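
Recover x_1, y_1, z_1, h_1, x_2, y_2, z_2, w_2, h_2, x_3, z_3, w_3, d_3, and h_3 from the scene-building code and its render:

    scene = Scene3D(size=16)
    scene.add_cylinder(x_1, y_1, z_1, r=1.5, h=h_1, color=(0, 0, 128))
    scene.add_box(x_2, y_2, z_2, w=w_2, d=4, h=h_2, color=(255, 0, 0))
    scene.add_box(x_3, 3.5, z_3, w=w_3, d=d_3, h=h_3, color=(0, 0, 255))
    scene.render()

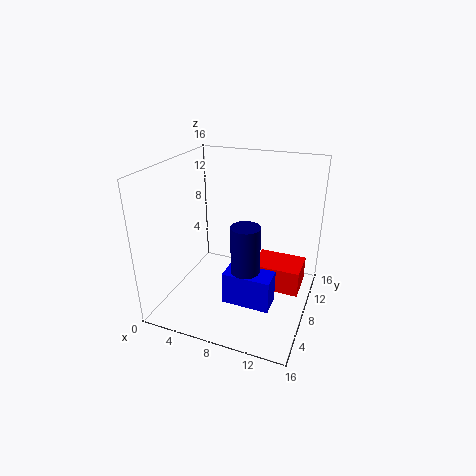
x_1 = 10, y_1 = 5, z_1 = 5.5, h_1 = 5.5, x_2 = 9.5, y_2 = 8.5, z_2 = 1.5, w_2 = 5.5, h_2 = 3, x_3 = 8, z_3 = 2.5, w_3 = 5, d_3 = 2.5, h_3 = 3.5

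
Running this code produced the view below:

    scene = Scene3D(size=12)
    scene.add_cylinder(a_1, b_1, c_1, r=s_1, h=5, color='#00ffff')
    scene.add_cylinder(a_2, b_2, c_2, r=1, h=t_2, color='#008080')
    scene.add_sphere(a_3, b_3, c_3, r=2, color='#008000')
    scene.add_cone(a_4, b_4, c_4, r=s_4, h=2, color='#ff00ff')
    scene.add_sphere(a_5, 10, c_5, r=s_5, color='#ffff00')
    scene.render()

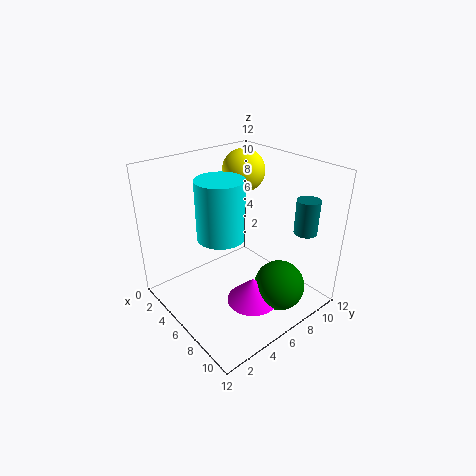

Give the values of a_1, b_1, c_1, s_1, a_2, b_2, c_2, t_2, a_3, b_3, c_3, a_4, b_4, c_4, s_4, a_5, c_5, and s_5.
a_1 = 5; b_1 = 5; c_1 = 6; s_1 = 2; a_2 = 9; b_2 = 11; c_2 = 6; t_2 = 3; a_3 = 10; b_3 = 7; c_3 = 3; a_4 = 9; b_4 = 5; c_4 = 2; s_4 = 2; a_5 = 2; c_5 = 10; s_5 = 2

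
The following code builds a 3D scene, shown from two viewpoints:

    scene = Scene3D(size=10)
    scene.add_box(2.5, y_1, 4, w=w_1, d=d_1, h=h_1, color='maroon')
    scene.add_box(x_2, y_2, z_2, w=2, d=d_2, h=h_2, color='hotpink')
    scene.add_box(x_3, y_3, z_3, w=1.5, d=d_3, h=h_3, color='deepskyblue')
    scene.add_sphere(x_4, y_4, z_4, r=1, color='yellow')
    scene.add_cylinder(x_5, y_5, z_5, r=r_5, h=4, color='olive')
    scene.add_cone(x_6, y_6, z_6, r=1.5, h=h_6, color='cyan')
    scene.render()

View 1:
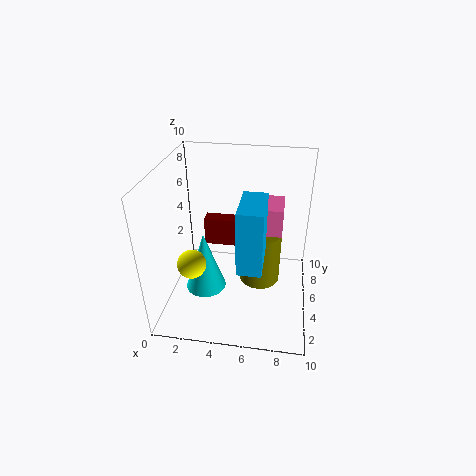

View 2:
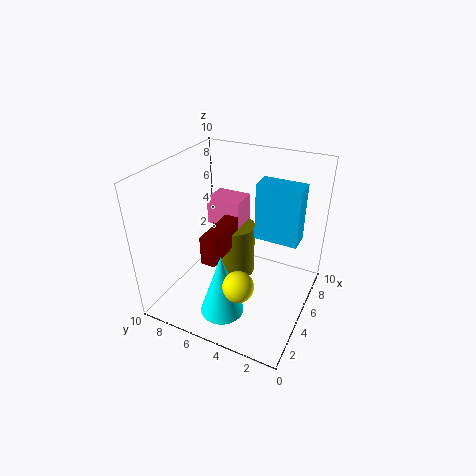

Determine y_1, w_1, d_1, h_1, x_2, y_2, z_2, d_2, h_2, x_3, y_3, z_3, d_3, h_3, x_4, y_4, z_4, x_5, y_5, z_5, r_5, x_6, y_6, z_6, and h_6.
y_1 = 5.5; w_1 = 3.5; d_1 = 1; h_1 = 2; x_2 = 6; y_2 = 5.5; z_2 = 5; d_2 = 2.5; h_2 = 2; x_3 = 5.5; y_3 = 1; z_3 = 5; d_3 = 3; h_3 = 4; x_4 = 2; y_4 = 3.5; z_4 = 3.5; x_5 = 6.5; y_5 = 6; z_5 = 1; r_5 = 1.5; x_6 = 2.5; y_6 = 5; z_6 = 0.5; h_6 = 4.5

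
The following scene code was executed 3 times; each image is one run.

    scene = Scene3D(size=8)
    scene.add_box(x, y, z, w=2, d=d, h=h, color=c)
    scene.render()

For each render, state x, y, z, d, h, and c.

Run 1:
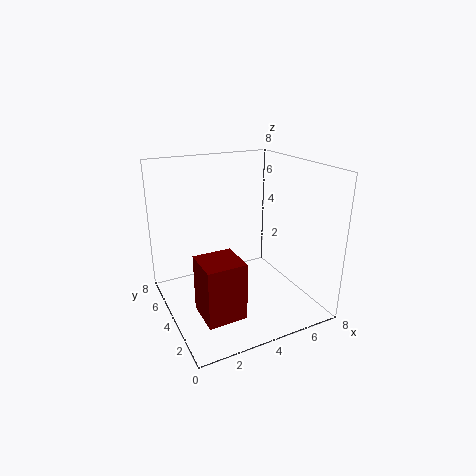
x = 1
y = 1
z = 1
d = 2
h = 3
c = 'maroon'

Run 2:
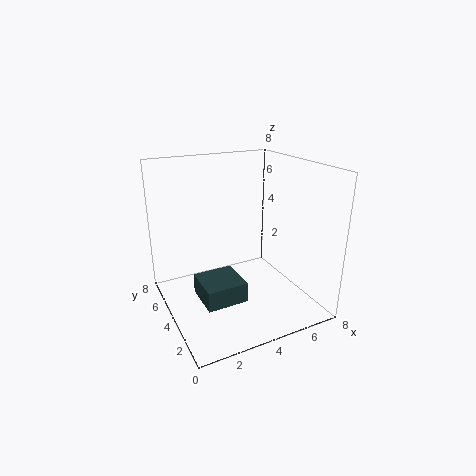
x = 1
y = 1
z = 2
d = 2
h = 1
c = 'darkslategray'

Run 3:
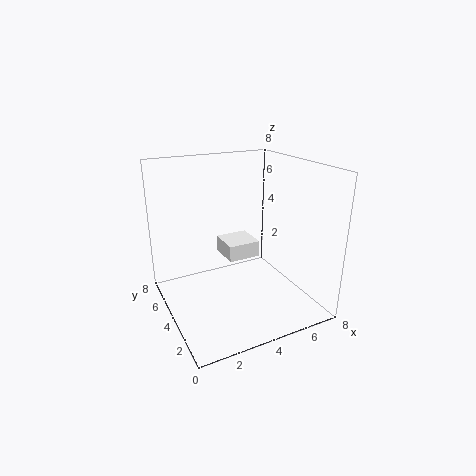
x = 4
y = 5
z = 2
d = 2
h = 1
c = 'white'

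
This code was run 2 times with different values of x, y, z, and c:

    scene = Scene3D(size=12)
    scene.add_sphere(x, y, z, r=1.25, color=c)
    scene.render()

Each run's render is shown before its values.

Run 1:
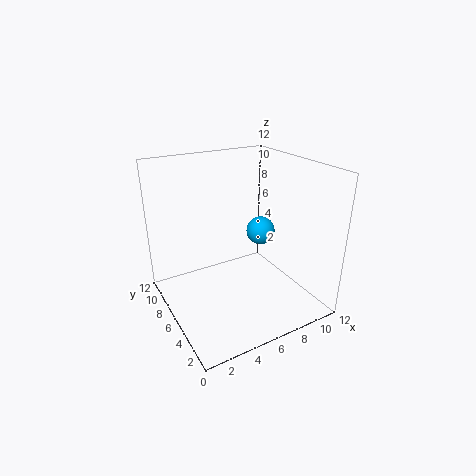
x = 8.75, y = 6.75, z = 5.75, c = 'deepskyblue'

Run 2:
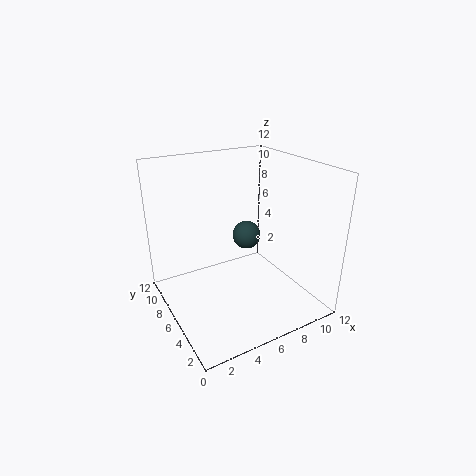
x = 7.75, y = 7.5, z = 5.25, c = 'darkslategray'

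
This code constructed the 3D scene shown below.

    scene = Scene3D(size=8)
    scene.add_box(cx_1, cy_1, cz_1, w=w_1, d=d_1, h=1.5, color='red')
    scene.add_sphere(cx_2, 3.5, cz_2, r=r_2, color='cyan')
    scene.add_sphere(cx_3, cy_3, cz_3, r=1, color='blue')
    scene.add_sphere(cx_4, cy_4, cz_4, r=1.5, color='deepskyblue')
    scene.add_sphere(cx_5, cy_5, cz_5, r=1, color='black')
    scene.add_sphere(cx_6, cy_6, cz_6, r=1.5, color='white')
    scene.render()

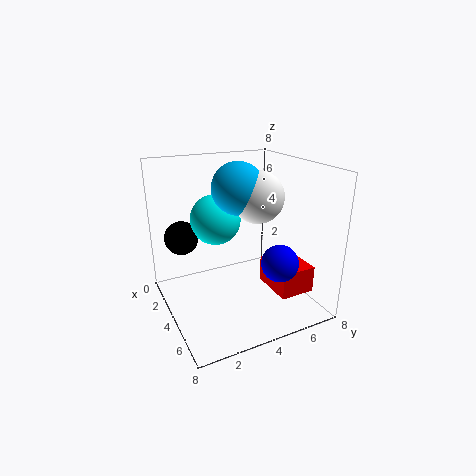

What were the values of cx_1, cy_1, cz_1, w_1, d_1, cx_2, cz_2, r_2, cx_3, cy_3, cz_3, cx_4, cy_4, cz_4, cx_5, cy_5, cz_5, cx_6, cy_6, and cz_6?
cx_1 = 4
cy_1 = 5.5
cz_1 = 1
w_1 = 2.5
d_1 = 2
cx_2 = 2
cz_2 = 4.5
r_2 = 1.5
cx_3 = 6
cy_3 = 5.5
cz_3 = 3
cx_4 = 3
cy_4 = 4.5
cz_4 = 6.5
cx_5 = 1.5
cy_5 = 1.5
cz_5 = 3.5
cx_6 = 3.5
cy_6 = 5.5
cz_6 = 6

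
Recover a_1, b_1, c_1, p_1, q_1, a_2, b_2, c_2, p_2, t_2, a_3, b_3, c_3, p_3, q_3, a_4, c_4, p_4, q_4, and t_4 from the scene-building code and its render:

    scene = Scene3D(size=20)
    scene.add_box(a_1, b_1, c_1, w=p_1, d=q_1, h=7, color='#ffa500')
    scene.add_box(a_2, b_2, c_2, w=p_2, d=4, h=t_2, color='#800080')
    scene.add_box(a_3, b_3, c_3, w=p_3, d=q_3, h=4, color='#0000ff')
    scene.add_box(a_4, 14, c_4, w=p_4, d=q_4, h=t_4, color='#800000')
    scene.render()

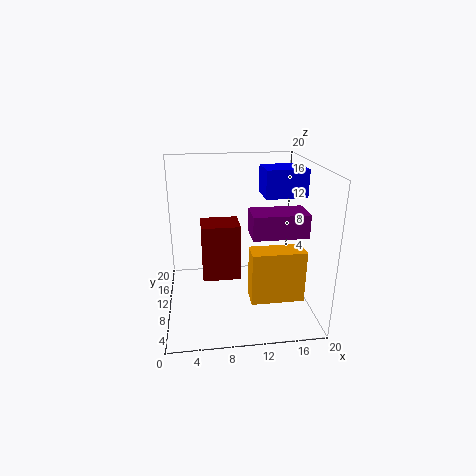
a_1 = 11; b_1 = 4; c_1 = 3; p_1 = 7; q_1 = 3; a_2 = 11; b_2 = 4; c_2 = 12; p_2 = 7; t_2 = 3; a_3 = 14; b_3 = 11; c_3 = 15; p_3 = 6; q_3 = 5; a_4 = 5; c_4 = 1; p_4 = 6; q_4 = 5; t_4 = 9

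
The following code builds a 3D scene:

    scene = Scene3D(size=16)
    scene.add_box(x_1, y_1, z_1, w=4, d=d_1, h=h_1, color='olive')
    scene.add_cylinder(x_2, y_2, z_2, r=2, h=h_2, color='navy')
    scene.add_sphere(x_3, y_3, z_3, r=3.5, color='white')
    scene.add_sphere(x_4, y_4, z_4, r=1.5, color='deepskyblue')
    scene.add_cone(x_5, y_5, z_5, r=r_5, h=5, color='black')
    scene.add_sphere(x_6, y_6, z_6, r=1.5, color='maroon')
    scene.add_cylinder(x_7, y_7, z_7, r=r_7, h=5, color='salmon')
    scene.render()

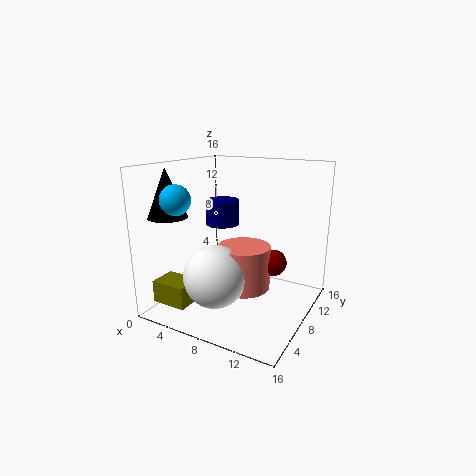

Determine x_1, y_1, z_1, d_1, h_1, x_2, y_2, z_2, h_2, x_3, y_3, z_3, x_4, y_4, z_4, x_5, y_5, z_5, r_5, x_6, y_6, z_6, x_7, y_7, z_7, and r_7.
x_1 = 0.5
y_1 = 2
z_1 = 1
d_1 = 3
h_1 = 2.5
x_2 = 4.5
y_2 = 10.5
z_2 = 8.5
h_2 = 3
x_3 = 6.5
y_3 = 5.5
z_3 = 4
x_4 = 4.5
y_4 = 2
z_4 = 13
x_5 = 3
y_5 = 2.5
z_5 = 11
r_5 = 2
x_6 = 11.5
y_6 = 10
z_6 = 5
x_7 = 8.5
y_7 = 8.5
z_7 = 2
r_7 = 3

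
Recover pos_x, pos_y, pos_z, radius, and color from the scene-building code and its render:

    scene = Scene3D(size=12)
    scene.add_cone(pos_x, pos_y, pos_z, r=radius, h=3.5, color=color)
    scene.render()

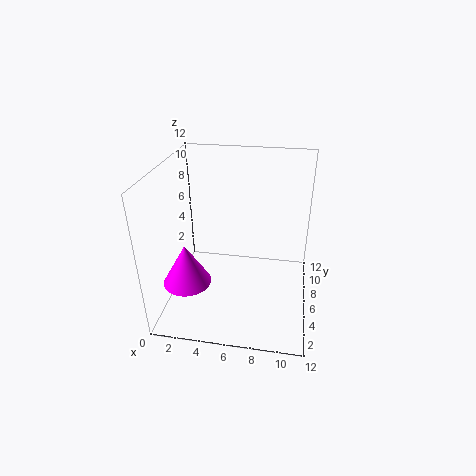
pos_x = 2; pos_y = 4; pos_z = 2.5; radius = 2; color = 'magenta'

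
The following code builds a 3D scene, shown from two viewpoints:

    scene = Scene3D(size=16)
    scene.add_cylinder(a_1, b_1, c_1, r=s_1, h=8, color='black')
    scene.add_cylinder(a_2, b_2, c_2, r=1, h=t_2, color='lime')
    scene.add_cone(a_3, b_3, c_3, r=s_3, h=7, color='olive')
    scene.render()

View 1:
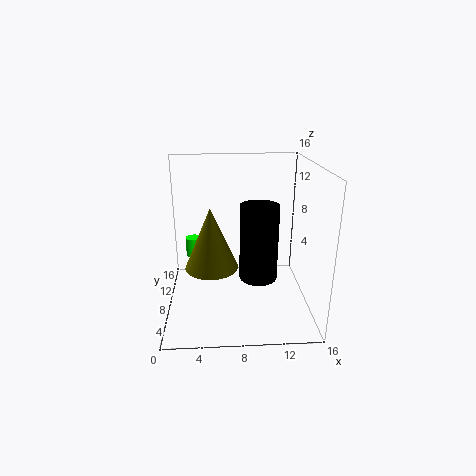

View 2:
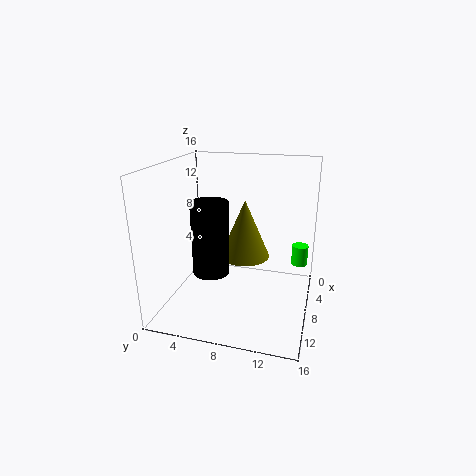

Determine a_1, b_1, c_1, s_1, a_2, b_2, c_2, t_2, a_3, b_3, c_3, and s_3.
a_1 = 10, b_1 = 5.5, c_1 = 4.5, s_1 = 2, a_2 = 2.5, b_2 = 14.5, c_2 = 3, t_2 = 2.5, a_3 = 5, b_3 = 8, c_3 = 4.5, s_3 = 3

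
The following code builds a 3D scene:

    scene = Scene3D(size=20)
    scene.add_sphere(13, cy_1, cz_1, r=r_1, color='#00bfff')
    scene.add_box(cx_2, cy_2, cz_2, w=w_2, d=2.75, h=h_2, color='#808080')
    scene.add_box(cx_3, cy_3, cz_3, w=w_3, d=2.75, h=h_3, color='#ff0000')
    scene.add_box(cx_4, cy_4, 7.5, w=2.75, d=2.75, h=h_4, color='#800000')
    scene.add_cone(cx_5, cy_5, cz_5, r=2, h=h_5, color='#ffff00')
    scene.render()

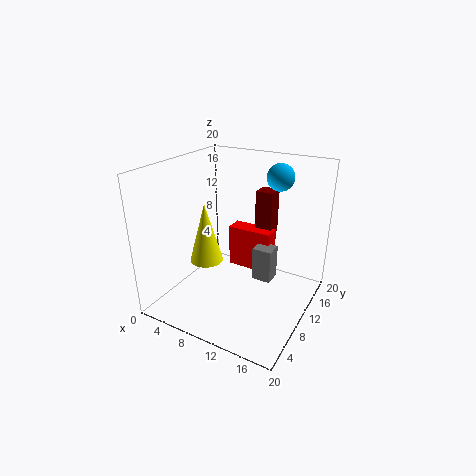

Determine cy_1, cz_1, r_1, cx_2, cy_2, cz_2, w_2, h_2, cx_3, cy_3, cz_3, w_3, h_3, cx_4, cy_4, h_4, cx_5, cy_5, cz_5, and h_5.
cy_1 = 17
cz_1 = 17.25
r_1 = 2
cx_2 = 10.5
cy_2 = 13.5
cz_2 = 1.5
w_2 = 3
h_2 = 5.25
cx_3 = 5.25
cy_3 = 15.5
cz_3 = 1.75
w_3 = 7
h_3 = 6.75
cx_4 = 9
cy_4 = 17.25
h_4 = 7
cx_5 = 9.25
cy_5 = 3.5
cz_5 = 9.75
h_5 = 7.25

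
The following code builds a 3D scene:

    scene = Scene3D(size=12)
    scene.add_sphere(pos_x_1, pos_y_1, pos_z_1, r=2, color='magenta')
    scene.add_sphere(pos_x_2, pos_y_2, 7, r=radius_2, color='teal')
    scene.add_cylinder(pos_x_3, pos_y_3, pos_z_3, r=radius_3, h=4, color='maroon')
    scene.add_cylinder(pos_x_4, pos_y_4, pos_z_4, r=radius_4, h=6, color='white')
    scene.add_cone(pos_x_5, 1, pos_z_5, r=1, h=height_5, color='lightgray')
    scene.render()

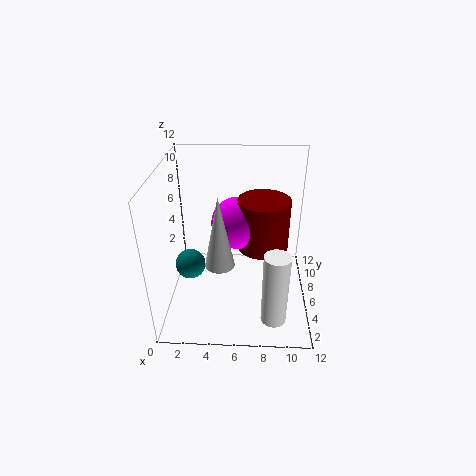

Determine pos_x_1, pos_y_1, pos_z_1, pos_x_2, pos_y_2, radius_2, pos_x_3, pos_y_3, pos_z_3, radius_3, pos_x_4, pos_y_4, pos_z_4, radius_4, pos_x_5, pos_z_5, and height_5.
pos_x_1 = 6
pos_y_1 = 5
pos_z_1 = 8
pos_x_2 = 3
pos_y_2 = 1
radius_2 = 1
pos_x_3 = 8
pos_y_3 = 5
pos_z_3 = 6
radius_3 = 2
pos_x_4 = 9
pos_y_4 = 2
pos_z_4 = 1
radius_4 = 1
pos_x_5 = 5
pos_z_5 = 7
height_5 = 5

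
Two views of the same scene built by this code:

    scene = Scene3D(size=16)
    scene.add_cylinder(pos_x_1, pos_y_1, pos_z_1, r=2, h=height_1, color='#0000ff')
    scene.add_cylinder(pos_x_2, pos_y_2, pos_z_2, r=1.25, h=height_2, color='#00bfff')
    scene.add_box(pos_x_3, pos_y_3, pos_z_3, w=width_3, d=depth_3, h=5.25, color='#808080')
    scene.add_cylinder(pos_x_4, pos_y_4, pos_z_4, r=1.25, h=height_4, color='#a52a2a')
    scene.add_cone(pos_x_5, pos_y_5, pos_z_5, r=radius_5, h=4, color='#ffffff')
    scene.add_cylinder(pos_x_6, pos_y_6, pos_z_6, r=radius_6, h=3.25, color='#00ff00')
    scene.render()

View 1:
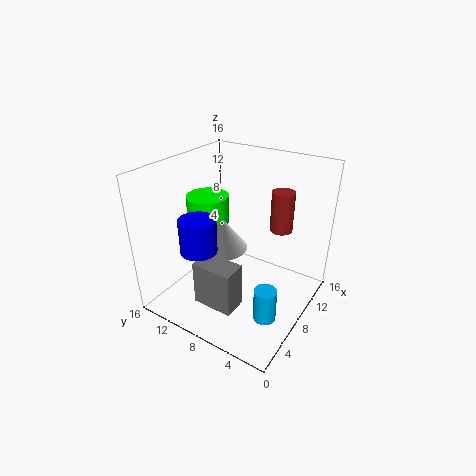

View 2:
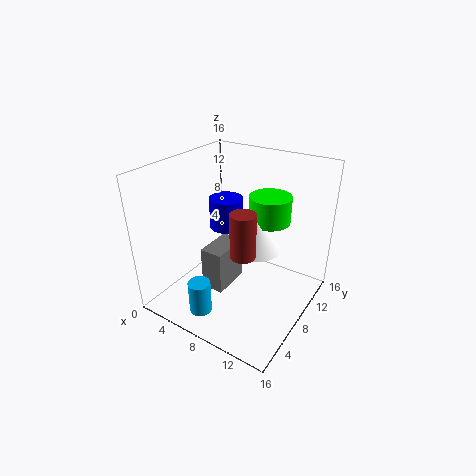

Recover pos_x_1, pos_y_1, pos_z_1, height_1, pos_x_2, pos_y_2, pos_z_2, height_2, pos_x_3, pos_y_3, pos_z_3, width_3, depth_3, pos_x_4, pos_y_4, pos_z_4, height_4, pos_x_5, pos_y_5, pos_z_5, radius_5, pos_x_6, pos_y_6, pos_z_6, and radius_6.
pos_x_1 = 4.5; pos_y_1 = 10.75; pos_z_1 = 7.25; height_1 = 3.75; pos_x_2 = 6; pos_y_2 = 3.25; pos_z_2 = 0.25; height_2 = 3.75; pos_x_3 = 3.75; pos_y_3 = 6.5; pos_z_3 = 0.5; width_3 = 2.75; depth_3 = 4.75; pos_x_4 = 11; pos_y_4 = 4.25; pos_z_4 = 8.75; height_4 = 4.5; pos_x_5 = 8.75; pos_y_5 = 10.75; pos_z_5 = 5.5; radius_5 = 3; pos_x_6 = 9.25; pos_y_6 = 13; pos_z_6 = 8.25; radius_6 = 2.5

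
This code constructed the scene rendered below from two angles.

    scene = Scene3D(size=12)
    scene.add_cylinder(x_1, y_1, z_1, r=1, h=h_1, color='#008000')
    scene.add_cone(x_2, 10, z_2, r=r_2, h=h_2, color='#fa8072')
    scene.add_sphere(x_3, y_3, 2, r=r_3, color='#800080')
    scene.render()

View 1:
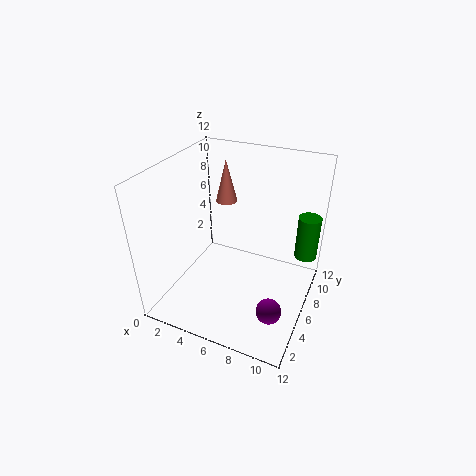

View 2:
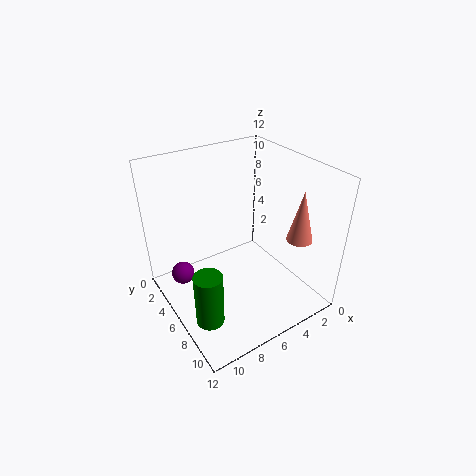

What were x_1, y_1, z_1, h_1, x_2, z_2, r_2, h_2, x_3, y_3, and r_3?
x_1 = 11
y_1 = 10
z_1 = 3
h_1 = 4
x_2 = 3
z_2 = 7
r_2 = 1
h_2 = 4
x_3 = 10
y_3 = 3
r_3 = 1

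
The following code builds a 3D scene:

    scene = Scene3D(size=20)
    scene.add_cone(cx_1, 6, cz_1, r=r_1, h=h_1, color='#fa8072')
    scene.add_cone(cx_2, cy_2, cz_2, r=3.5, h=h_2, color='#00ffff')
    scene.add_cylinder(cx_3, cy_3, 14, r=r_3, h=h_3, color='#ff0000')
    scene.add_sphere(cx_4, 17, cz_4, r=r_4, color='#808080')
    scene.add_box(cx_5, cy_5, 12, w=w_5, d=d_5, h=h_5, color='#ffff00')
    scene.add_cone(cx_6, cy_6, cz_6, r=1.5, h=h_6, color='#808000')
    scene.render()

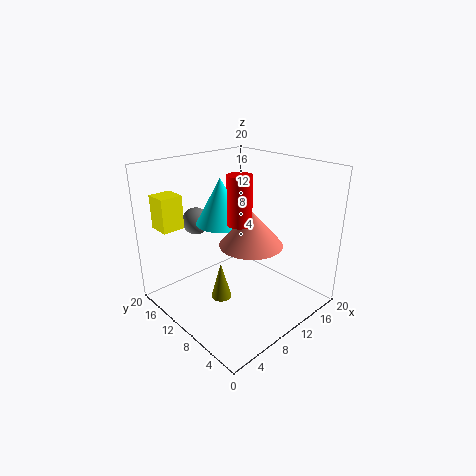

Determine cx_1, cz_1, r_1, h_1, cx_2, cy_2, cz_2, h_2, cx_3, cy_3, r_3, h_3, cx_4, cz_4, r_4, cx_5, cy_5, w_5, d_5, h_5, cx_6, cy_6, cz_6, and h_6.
cx_1 = 8.5; cz_1 = 11; r_1 = 4; h_1 = 4.5; cx_2 = 9.5; cy_2 = 13; cz_2 = 11.5; h_2 = 6.5; cx_3 = 7; cy_3 = 6.5; r_3 = 1.5; h_3 = 6; cx_4 = 8; cz_4 = 11; r_4 = 2; cx_5 = 1; cy_5 = 14; w_5 = 3; d_5 = 3; h_5 = 4.5; cx_6 = 8; cy_6 = 11.5; cz_6 = 0.5; h_6 = 5.5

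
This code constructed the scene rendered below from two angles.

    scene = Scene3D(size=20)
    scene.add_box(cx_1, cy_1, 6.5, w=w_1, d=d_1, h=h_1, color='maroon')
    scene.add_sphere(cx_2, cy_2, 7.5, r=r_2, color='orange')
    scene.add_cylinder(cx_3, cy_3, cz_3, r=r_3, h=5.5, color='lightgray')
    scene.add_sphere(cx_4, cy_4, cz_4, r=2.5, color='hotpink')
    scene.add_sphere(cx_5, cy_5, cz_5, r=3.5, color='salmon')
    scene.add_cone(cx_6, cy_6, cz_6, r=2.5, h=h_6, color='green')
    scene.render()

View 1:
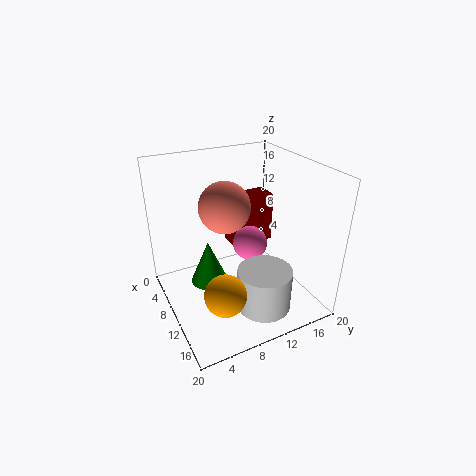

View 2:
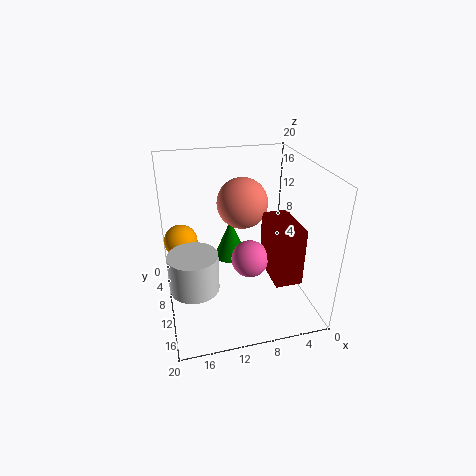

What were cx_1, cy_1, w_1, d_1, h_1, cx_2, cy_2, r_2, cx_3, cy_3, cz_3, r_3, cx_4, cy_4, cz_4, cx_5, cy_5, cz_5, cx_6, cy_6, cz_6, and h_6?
cx_1 = 3.5
cy_1 = 11
w_1 = 3.5
d_1 = 6.5
h_1 = 7.5
cx_2 = 17.5
cy_2 = 4.5
r_2 = 2.5
cx_3 = 16.5
cy_3 = 10.5
cz_3 = 3
r_3 = 3.5
cx_4 = 9
cy_4 = 12.5
cz_4 = 8
cx_5 = 9
cy_5 = 8.5
cz_5 = 14.5
cx_6 = 10
cy_6 = 5.5
cz_6 = 4.5
h_6 = 6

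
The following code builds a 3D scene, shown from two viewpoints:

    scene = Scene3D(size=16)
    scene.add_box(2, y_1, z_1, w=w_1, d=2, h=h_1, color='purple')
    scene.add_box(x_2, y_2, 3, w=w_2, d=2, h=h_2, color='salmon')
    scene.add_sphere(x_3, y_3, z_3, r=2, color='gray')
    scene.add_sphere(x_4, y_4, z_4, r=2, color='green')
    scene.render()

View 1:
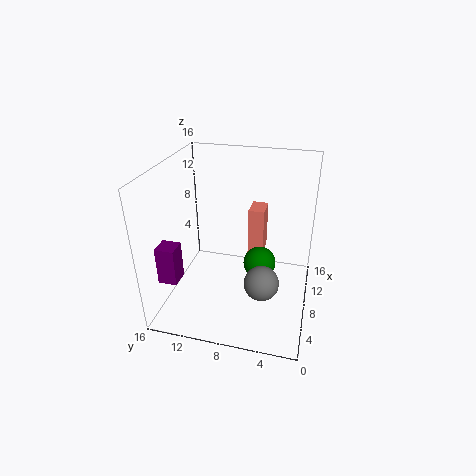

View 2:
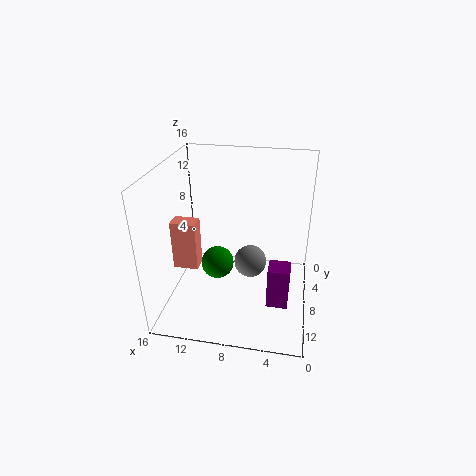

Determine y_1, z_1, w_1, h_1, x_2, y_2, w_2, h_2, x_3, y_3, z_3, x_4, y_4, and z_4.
y_1 = 13, z_1 = 5, w_1 = 2, h_1 = 4, x_2 = 13, y_2 = 6, w_2 = 3, h_2 = 6, x_3 = 7, y_3 = 5, z_3 = 3, x_4 = 11, y_4 = 6, z_4 = 3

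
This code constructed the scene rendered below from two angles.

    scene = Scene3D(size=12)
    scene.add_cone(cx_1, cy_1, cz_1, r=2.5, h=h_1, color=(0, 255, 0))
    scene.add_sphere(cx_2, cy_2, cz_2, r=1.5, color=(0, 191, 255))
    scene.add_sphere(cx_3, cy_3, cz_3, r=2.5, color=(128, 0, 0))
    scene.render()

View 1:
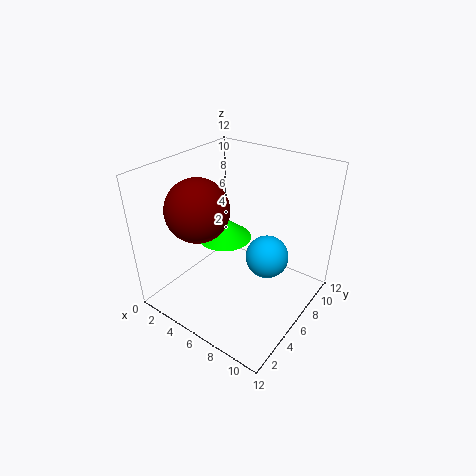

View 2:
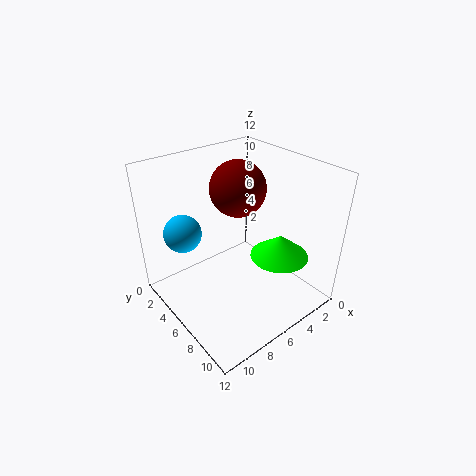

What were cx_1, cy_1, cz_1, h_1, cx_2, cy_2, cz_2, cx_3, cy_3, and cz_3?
cx_1 = 3; cy_1 = 8; cz_1 = 4; h_1 = 2; cx_2 = 10; cy_2 = 4; cz_2 = 7; cx_3 = 4; cy_3 = 3.5; cz_3 = 9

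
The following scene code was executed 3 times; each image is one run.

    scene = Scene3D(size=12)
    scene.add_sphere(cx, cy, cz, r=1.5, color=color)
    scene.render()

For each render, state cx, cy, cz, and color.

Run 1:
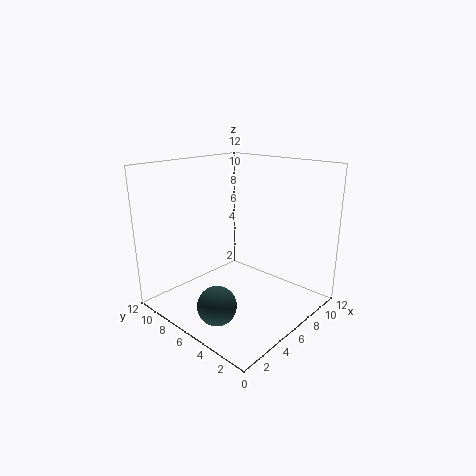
cx = 2, cy = 4.5, cz = 2, color = 'darkslategray'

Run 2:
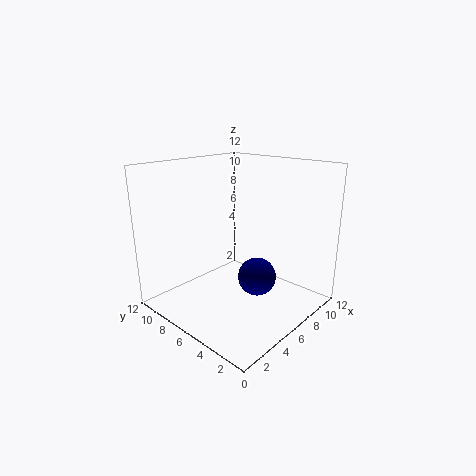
cx = 5.5, cy = 3.5, cz = 3.5, color = 'navy'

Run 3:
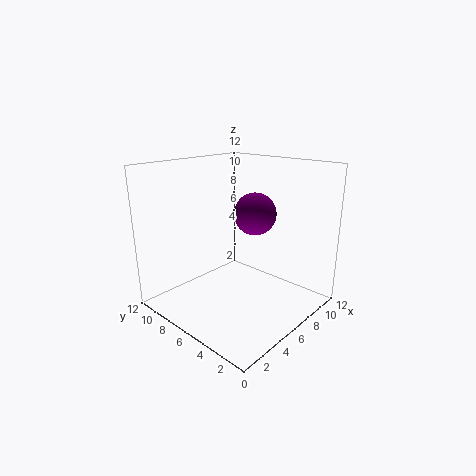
cx = 4.5, cy = 3, cz = 9, color = 'purple'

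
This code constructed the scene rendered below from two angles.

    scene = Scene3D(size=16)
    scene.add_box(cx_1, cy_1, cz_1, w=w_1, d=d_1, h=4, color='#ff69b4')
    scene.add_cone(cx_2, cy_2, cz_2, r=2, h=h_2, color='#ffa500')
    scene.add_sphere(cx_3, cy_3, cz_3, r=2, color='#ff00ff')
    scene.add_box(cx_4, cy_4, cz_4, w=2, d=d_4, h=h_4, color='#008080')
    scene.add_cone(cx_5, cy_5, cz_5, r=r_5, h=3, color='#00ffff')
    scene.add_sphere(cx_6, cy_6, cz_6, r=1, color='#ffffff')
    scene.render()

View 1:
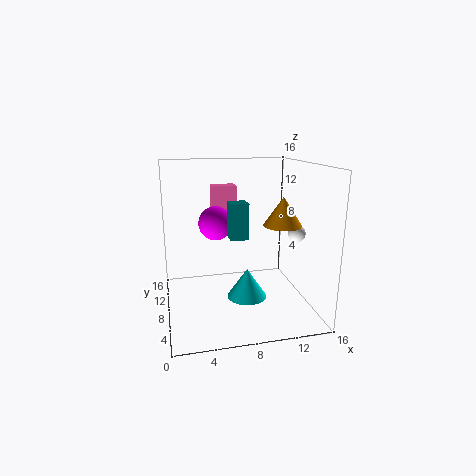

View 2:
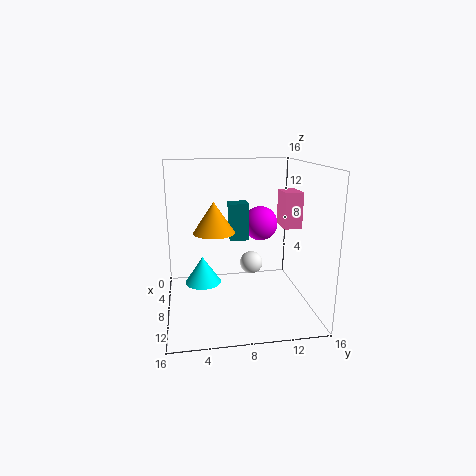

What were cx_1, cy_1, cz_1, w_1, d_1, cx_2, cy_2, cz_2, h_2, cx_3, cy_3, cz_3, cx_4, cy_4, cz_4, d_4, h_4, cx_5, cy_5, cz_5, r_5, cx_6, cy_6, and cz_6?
cx_1 = 6
cy_1 = 13
cz_1 = 9
w_1 = 3
d_1 = 2
cx_2 = 12
cy_2 = 5
cz_2 = 10
h_2 = 3
cx_3 = 6
cy_3 = 11
cz_3 = 9
cx_4 = 7
cy_4 = 7
cz_4 = 8
d_4 = 2
h_4 = 4
cx_5 = 8
cy_5 = 4
cz_5 = 3
r_5 = 2
cx_6 = 15
cy_6 = 8
cz_6 = 8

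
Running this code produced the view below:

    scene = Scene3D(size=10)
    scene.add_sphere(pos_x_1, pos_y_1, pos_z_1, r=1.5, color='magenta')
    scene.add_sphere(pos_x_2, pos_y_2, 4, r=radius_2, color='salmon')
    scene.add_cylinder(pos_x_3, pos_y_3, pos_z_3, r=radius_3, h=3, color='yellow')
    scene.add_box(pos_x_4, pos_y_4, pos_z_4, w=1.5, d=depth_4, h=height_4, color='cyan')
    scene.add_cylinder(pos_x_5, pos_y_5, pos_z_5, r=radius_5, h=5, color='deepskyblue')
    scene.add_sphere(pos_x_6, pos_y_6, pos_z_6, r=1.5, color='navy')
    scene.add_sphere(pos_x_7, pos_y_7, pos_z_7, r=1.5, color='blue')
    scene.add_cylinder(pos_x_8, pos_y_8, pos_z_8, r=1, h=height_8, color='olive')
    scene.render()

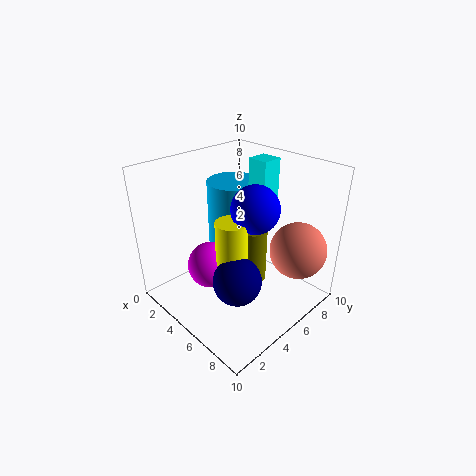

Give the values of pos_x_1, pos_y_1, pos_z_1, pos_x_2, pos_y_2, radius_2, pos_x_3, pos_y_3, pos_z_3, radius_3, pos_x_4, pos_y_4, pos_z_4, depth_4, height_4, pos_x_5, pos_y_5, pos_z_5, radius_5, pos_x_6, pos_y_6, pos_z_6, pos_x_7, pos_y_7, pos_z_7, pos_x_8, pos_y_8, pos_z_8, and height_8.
pos_x_1 = 5; pos_y_1 = 2.5; pos_z_1 = 4; pos_x_2 = 8; pos_y_2 = 8; radius_2 = 2; pos_x_3 = 6.5; pos_y_3 = 3; pos_z_3 = 4.5; radius_3 = 1; pos_x_4 = 4; pos_y_4 = 7; pos_z_4 = 7; depth_4 = 1.5; height_4 = 3; pos_x_5 = 2.5; pos_y_5 = 7; pos_z_5 = 3; radius_5 = 2; pos_x_6 = 7.5; pos_y_6 = 2.5; pos_z_6 = 4; pos_x_7 = 7; pos_y_7 = 4.5; pos_z_7 = 8; pos_x_8 = 5.5; pos_y_8 = 6; pos_z_8 = 1.5; height_8 = 4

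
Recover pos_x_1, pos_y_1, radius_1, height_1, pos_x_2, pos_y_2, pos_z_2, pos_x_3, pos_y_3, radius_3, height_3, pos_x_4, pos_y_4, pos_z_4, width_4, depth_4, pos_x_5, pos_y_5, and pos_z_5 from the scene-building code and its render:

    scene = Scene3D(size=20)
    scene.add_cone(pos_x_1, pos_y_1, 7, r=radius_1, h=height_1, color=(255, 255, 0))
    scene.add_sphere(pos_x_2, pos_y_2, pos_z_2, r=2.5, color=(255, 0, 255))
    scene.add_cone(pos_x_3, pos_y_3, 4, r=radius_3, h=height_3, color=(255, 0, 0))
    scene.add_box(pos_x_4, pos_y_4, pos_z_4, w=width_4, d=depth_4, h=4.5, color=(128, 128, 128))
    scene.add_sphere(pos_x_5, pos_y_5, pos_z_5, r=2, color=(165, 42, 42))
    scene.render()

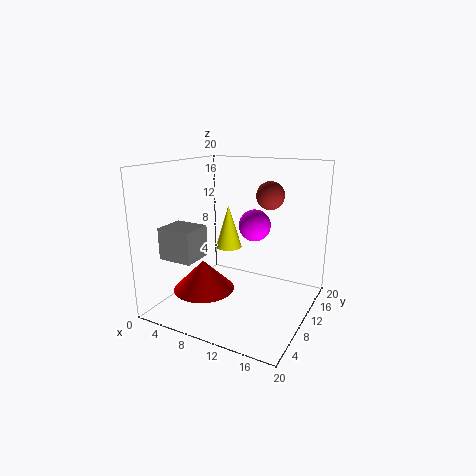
pos_x_1 = 6.5, pos_y_1 = 13.5, radius_1 = 2, height_1 = 6.5, pos_x_2 = 9.5, pos_y_2 = 16.5, pos_z_2 = 10, pos_x_3 = 7.5, pos_y_3 = 5, radius_3 = 4, height_3 = 4, pos_x_4 = 0.5, pos_y_4 = 4.5, pos_z_4 = 7, width_4 = 5, depth_4 = 4.5, pos_x_5 = 13, pos_y_5 = 14, pos_z_5 = 15.5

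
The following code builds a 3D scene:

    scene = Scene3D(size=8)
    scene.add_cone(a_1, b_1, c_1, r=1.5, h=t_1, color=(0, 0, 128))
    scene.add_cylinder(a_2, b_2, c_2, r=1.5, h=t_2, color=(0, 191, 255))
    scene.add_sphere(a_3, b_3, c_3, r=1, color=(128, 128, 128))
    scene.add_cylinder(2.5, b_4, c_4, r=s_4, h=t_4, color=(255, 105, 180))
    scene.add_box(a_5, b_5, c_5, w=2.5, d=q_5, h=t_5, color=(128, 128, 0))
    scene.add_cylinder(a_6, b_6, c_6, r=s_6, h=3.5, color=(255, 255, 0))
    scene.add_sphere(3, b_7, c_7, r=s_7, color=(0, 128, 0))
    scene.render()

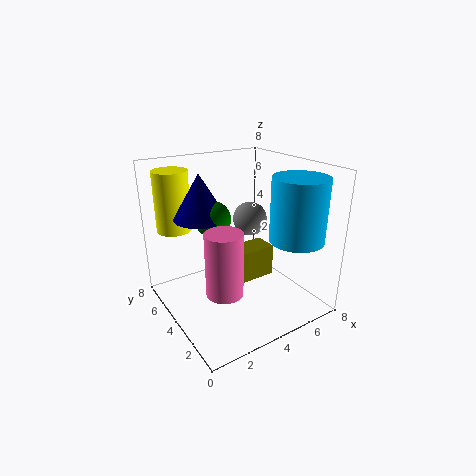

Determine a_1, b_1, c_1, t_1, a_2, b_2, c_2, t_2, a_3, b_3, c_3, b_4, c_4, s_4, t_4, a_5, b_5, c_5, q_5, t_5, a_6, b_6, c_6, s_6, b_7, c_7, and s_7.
a_1 = 2.5; b_1 = 5.5; c_1 = 5; t_1 = 2.5; a_2 = 6.5; b_2 = 2; c_2 = 4; t_2 = 3.5; a_3 = 5.5; b_3 = 5; c_3 = 4.5; b_4 = 3; c_4 = 1.5; s_4 = 1; t_4 = 3.5; a_5 = 4.5; b_5 = 4.5; c_5 = 0.5; q_5 = 1.5; t_5 = 2; a_6 = 1.5; b_6 = 7; c_6 = 4; s_6 = 1; b_7 = 5; c_7 = 5; s_7 = 1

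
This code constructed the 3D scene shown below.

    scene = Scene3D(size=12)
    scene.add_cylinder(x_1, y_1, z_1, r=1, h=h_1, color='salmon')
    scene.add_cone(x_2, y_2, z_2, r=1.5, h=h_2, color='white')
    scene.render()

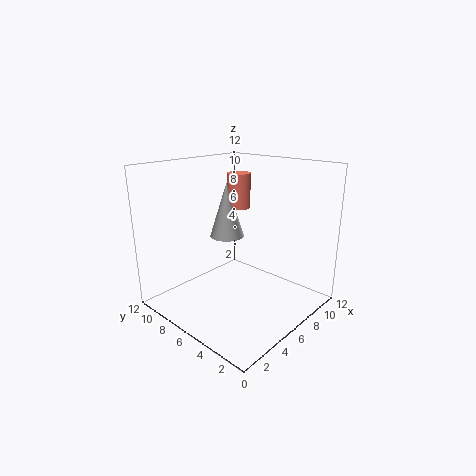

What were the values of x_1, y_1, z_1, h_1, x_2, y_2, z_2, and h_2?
x_1 = 7.75, y_1 = 7.5, z_1 = 8, h_1 = 3, x_2 = 6.75, y_2 = 8, z_2 = 5.5, h_2 = 4.75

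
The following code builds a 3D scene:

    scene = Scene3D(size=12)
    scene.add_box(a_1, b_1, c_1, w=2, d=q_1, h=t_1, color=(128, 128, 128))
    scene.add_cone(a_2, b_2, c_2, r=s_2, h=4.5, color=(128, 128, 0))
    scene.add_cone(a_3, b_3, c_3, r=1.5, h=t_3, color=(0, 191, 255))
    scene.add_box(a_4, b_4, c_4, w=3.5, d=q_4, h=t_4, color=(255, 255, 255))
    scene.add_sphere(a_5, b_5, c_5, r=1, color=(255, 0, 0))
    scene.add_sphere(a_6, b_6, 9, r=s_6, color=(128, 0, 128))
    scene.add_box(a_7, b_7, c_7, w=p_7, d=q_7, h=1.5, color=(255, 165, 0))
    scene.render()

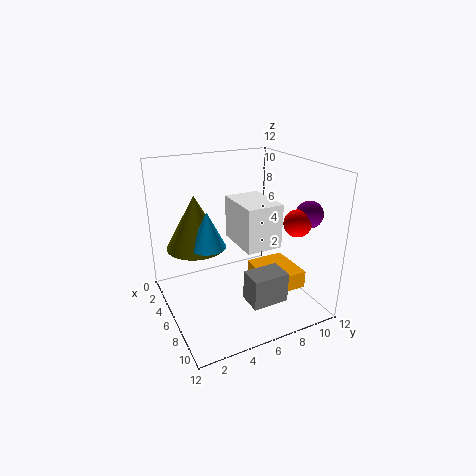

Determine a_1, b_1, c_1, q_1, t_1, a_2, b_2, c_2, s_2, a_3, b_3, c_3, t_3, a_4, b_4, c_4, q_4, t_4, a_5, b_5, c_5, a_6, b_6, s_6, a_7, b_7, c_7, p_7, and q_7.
a_1 = 8; b_1 = 5.5; c_1 = 1.5; q_1 = 3; t_1 = 2.5; a_2 = 4; b_2 = 3; c_2 = 5; s_2 = 2.5; a_3 = 5.5; b_3 = 3.5; c_3 = 5.5; t_3 = 3; a_4 = 8; b_4 = 4; c_4 = 7.5; q_4 = 2.5; t_4 = 3; a_5 = 10.5; b_5 = 8.5; c_5 = 8.5; a_6 = 10.5; b_6 = 9.5; s_6 = 1; a_7 = 5; b_7 = 7.5; c_7 = 1.5; p_7 = 4; q_7 = 3.5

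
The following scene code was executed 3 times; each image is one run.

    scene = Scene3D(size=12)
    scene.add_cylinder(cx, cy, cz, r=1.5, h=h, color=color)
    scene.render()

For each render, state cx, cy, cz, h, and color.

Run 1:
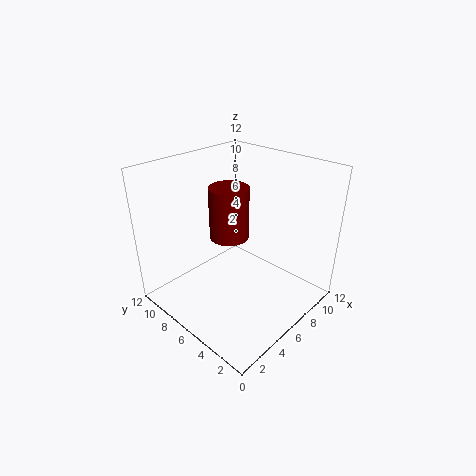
cx = 4.5; cy = 5.5; cz = 7; h = 4; color = 'maroon'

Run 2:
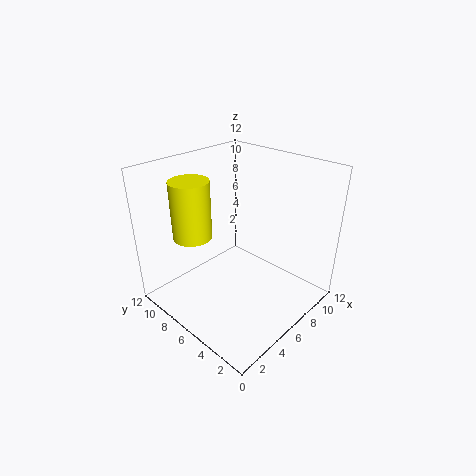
cx = 2.5; cy = 7.5; cz = 7; h = 4.5; color = 'yellow'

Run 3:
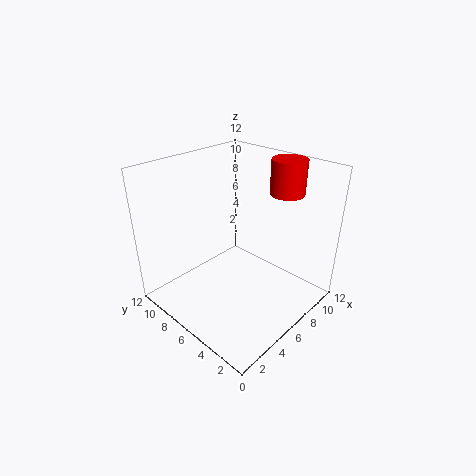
cx = 10.5; cy = 4.5; cz = 9; h = 3; color = 'red'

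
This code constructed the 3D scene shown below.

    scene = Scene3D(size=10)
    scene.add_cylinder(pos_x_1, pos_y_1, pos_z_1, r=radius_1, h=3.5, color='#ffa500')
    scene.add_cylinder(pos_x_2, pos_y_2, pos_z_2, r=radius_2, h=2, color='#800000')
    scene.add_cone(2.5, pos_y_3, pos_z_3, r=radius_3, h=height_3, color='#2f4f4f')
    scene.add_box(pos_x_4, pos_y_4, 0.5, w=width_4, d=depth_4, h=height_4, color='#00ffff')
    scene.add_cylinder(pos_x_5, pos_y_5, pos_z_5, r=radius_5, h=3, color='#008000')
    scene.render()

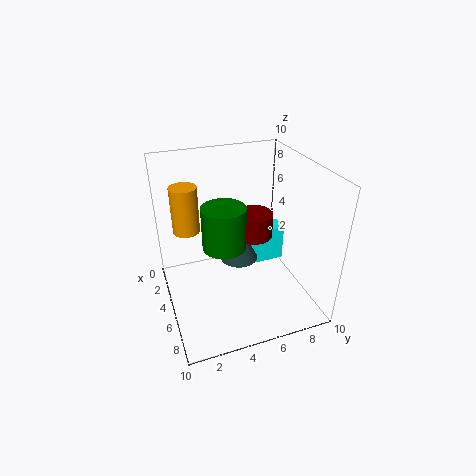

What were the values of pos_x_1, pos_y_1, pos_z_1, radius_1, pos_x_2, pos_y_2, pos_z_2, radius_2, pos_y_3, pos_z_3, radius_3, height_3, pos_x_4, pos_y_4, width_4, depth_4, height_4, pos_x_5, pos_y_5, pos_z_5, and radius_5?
pos_x_1 = 2; pos_y_1 = 2; pos_z_1 = 4.5; radius_1 = 1; pos_x_2 = 2; pos_y_2 = 7.5; pos_z_2 = 3; radius_2 = 1.5; pos_y_3 = 6; pos_z_3 = 1.5; radius_3 = 1.5; height_3 = 3; pos_x_4 = 1; pos_y_4 = 7; width_4 = 1.5; depth_4 = 3; height_4 = 3; pos_x_5 = 5; pos_y_5 = 4; pos_z_5 = 4.5; radius_5 = 1.5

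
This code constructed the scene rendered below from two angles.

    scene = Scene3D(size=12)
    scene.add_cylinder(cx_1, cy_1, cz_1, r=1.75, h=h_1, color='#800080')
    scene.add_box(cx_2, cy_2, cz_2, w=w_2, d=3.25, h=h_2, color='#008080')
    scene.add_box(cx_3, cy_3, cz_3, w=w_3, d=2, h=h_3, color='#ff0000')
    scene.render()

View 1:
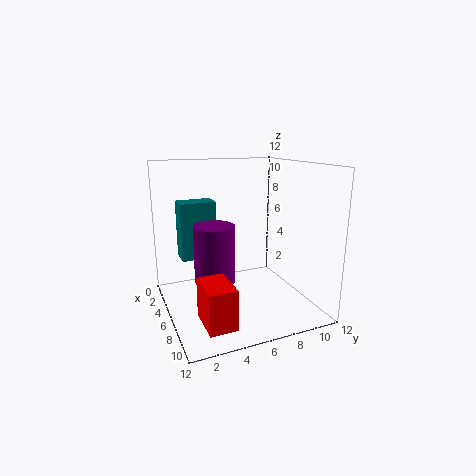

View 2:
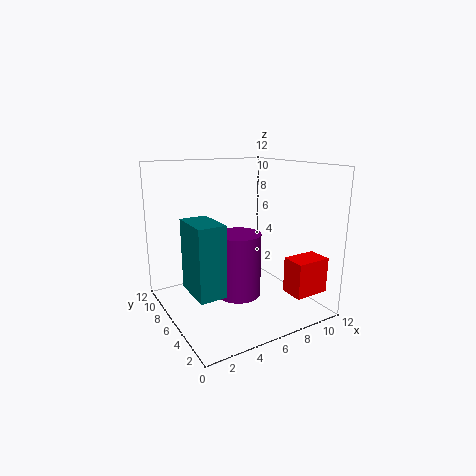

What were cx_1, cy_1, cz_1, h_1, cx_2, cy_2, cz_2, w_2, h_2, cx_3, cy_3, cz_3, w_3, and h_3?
cx_1 = 5
cy_1 = 4.25
cz_1 = 2
h_1 = 5
cx_2 = 0.75
cy_2 = 2
cz_2 = 3.25
w_2 = 2
h_2 = 5.25
cx_3 = 9
cy_3 = 1.5
cz_3 = 1.5
w_3 = 3
h_3 = 3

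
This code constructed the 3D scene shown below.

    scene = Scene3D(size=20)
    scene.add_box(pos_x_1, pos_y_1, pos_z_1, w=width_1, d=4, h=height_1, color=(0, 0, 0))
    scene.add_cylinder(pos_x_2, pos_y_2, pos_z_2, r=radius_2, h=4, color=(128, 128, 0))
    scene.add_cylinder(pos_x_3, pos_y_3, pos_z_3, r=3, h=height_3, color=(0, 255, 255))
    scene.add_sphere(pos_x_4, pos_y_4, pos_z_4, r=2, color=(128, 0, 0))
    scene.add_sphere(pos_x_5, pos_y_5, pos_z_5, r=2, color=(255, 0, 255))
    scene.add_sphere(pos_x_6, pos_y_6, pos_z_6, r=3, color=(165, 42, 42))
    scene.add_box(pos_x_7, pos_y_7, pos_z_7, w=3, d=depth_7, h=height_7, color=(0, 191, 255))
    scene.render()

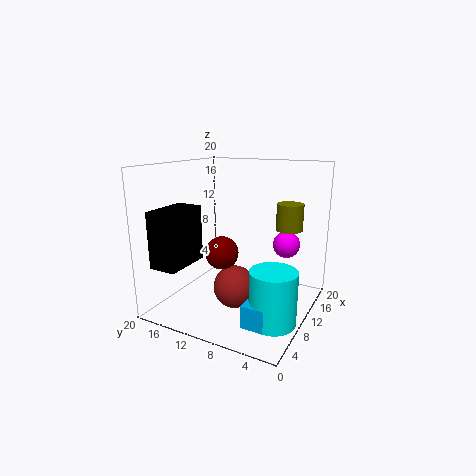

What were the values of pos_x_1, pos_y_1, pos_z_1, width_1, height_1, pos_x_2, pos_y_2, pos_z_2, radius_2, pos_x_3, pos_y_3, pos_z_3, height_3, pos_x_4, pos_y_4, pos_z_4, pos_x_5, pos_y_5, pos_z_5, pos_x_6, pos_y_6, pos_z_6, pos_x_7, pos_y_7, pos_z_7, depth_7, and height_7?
pos_x_1 = 3
pos_y_1 = 16
pos_z_1 = 6
width_1 = 7
height_1 = 8
pos_x_2 = 17
pos_y_2 = 5
pos_z_2 = 10
radius_2 = 2
pos_x_3 = 6
pos_y_3 = 3
pos_z_3 = 1
height_3 = 7
pos_x_4 = 4
pos_y_4 = 9
pos_z_4 = 10
pos_x_5 = 16
pos_y_5 = 5
pos_z_5 = 8
pos_x_6 = 9
pos_y_6 = 10
pos_z_6 = 3
pos_x_7 = 3
pos_y_7 = 3
pos_z_7 = 1
depth_7 = 3
height_7 = 3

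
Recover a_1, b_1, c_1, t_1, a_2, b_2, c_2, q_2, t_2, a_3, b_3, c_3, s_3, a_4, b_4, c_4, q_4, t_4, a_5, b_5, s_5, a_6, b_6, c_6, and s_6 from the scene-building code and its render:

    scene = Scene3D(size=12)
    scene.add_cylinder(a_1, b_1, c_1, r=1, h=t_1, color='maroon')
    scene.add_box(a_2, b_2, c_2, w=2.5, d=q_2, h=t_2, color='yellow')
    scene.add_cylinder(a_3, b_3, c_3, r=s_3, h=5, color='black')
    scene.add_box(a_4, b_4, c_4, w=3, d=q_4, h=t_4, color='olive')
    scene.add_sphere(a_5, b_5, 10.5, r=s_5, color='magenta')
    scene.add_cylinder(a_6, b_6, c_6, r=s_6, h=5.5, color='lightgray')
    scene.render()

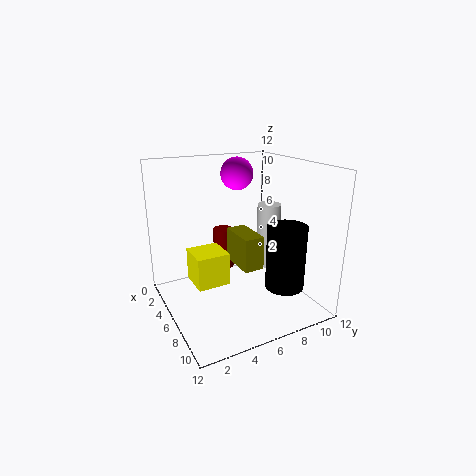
a_1 = 1, b_1 = 7, c_1 = 1, t_1 = 4, a_2 = 6, b_2 = 1.5, c_2 = 3.5, q_2 = 2.5, t_2 = 2.5, a_3 = 10, b_3 = 8, c_3 = 3, s_3 = 1.5, a_4 = 7, b_4 = 4.5, c_4 = 5, q_4 = 1.5, t_4 = 2.5, a_5 = 2, b_5 = 8, s_5 = 1.5, a_6 = 6, b_6 = 9, c_6 = 3, s_6 = 1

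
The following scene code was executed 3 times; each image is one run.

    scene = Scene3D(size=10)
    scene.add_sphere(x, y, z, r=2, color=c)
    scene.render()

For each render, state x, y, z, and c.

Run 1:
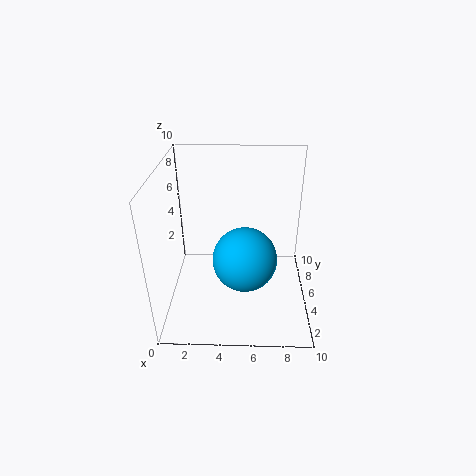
x = 5.5
y = 2.5
z = 5
c = 'deepskyblue'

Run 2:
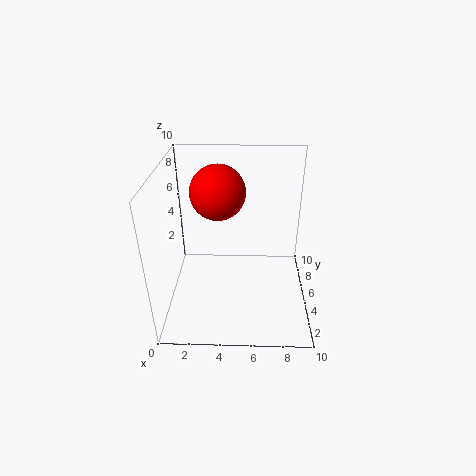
x = 3.5
y = 7
z = 7.5
c = 'red'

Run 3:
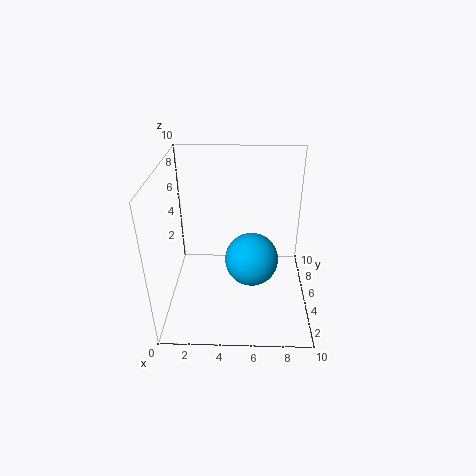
x = 6
y = 6
z = 2.5
c = 'deepskyblue'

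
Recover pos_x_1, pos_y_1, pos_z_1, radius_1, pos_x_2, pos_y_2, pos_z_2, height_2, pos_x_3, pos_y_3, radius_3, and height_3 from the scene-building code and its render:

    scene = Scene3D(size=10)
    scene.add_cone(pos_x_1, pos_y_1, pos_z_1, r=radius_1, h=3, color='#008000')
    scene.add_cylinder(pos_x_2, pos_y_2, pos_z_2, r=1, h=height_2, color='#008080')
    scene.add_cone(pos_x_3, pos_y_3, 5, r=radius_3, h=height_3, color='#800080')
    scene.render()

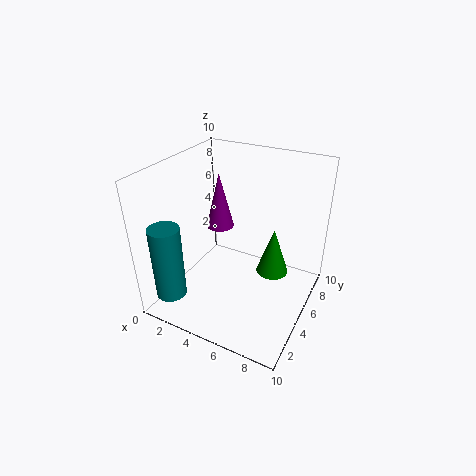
pos_x_1 = 8; pos_y_1 = 4; pos_z_1 = 4; radius_1 = 1; pos_x_2 = 2; pos_y_2 = 1; pos_z_2 = 2; height_2 = 5; pos_x_3 = 3; pos_y_3 = 6; radius_3 = 1; height_3 = 4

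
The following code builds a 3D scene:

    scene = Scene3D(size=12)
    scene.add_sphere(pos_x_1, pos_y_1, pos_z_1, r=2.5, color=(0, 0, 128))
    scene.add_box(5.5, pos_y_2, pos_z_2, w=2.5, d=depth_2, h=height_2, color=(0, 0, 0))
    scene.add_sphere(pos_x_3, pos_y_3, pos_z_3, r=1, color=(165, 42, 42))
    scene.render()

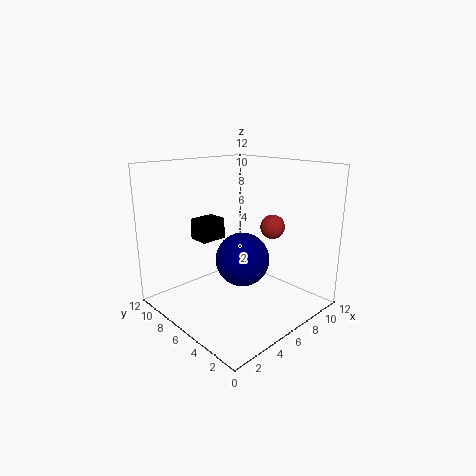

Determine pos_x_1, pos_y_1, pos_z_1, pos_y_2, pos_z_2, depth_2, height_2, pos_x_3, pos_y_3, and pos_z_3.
pos_x_1 = 8; pos_y_1 = 7.5; pos_z_1 = 3; pos_y_2 = 10; pos_z_2 = 4.5; depth_2 = 2; height_2 = 2; pos_x_3 = 8; pos_y_3 = 4; pos_z_3 = 7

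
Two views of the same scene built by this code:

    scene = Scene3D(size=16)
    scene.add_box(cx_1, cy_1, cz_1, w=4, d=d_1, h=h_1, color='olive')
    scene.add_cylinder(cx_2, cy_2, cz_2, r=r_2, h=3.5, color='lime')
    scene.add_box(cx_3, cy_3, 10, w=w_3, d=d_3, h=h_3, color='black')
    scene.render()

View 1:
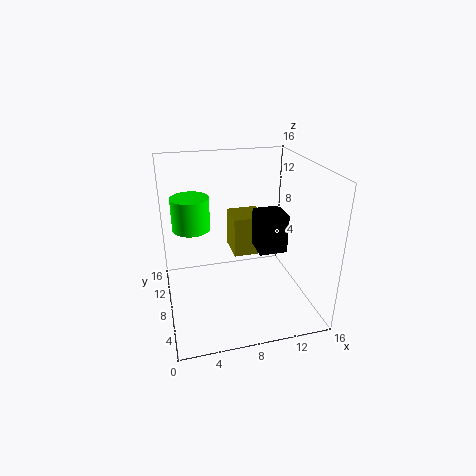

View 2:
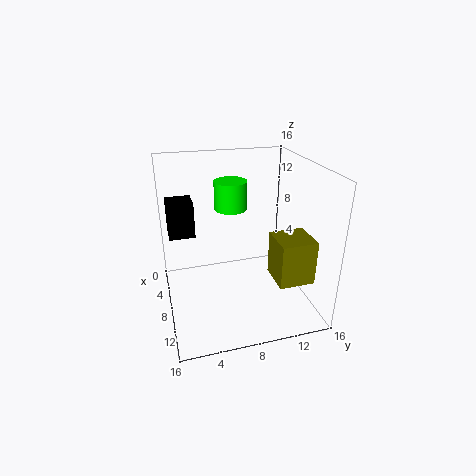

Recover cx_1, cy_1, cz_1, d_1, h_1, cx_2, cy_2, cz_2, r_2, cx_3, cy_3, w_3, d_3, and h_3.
cx_1 = 8.5
cy_1 = 11.5
cz_1 = 3.5
d_1 = 4
h_1 = 5
cx_2 = 3
cy_2 = 8.5
cz_2 = 9.5
r_2 = 2
cx_3 = 8
cy_3 = 0.5
w_3 = 2.5
d_3 = 2.5
h_3 = 3.5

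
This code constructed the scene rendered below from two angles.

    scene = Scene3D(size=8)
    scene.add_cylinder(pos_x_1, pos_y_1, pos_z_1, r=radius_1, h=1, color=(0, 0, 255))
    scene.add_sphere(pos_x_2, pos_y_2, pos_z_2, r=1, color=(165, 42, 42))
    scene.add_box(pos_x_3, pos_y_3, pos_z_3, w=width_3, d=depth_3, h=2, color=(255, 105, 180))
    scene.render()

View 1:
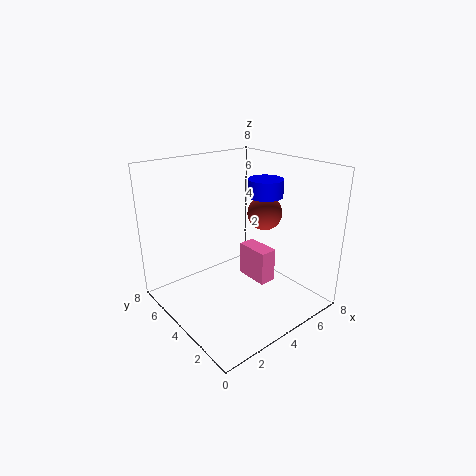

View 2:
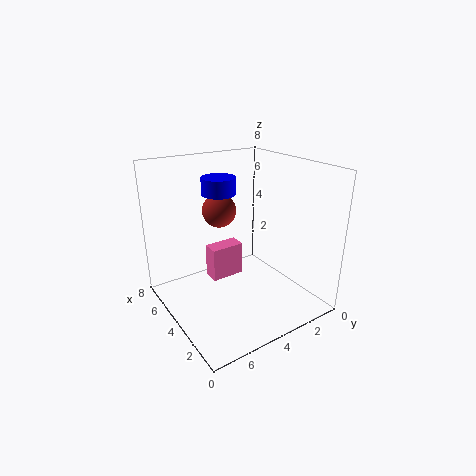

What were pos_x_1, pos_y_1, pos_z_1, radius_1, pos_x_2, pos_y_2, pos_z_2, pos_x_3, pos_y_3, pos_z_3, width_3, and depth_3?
pos_x_1 = 6, pos_y_1 = 4, pos_z_1 = 6, radius_1 = 1, pos_x_2 = 6, pos_y_2 = 4, pos_z_2 = 5, pos_x_3 = 5, pos_y_3 = 3, pos_z_3 = 1, width_3 = 1, depth_3 = 2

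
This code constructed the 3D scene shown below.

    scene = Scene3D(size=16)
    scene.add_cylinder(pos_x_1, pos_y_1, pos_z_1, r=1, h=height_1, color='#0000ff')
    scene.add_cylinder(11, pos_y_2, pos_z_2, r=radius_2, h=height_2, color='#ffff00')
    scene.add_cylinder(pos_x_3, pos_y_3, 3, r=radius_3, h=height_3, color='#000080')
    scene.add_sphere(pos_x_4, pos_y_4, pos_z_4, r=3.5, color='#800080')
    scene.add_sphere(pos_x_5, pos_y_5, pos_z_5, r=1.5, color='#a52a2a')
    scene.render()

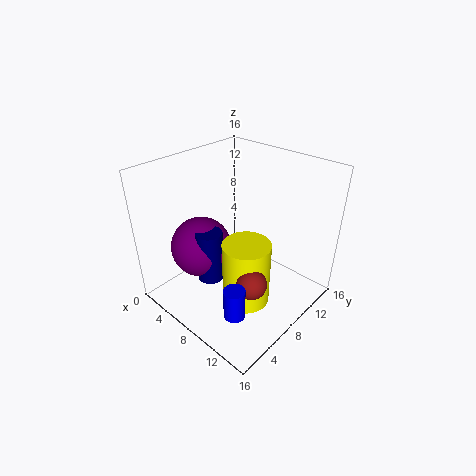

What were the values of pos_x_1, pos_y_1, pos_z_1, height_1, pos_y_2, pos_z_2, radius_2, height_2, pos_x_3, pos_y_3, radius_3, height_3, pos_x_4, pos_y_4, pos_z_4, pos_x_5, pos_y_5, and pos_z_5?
pos_x_1 = 13.5, pos_y_1 = 1.5, pos_z_1 = 5, height_1 = 3, pos_y_2 = 6, pos_z_2 = 2.5, radius_2 = 2.5, height_2 = 7, pos_x_3 = 6, pos_y_3 = 5.5, radius_3 = 1.5, height_3 = 6, pos_x_4 = 4, pos_y_4 = 6, pos_z_4 = 6, pos_x_5 = 13, pos_y_5 = 4.5, pos_z_5 = 6.5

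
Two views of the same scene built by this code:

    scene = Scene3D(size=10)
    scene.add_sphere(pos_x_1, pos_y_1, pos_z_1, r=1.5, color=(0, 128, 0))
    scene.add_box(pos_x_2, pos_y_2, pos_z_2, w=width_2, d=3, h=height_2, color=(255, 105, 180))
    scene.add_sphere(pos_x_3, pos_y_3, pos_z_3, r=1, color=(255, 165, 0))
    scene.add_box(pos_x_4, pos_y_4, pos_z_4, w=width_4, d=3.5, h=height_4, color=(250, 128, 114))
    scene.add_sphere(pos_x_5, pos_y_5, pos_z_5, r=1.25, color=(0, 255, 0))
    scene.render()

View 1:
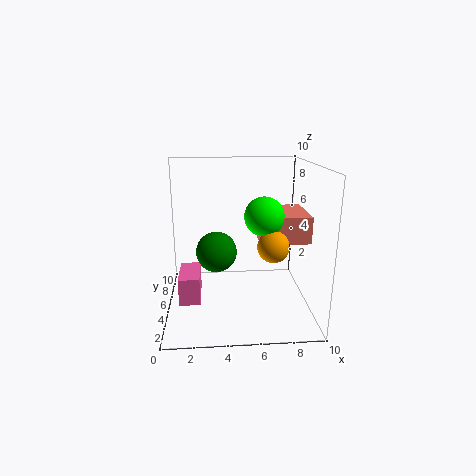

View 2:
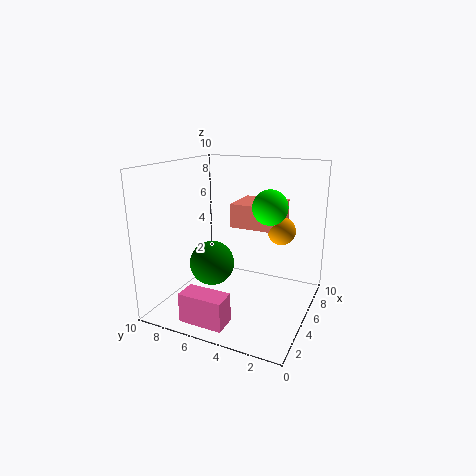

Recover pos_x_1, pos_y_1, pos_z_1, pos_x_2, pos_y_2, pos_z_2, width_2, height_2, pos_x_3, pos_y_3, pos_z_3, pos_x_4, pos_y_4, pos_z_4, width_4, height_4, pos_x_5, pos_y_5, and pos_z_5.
pos_x_1 = 3.5, pos_y_1 = 6.25, pos_z_1 = 3.5, pos_x_2 = 0.75, pos_y_2 = 4.25, pos_z_2 = 0.25, width_2 = 1.5, height_2 = 2, pos_x_3 = 7, pos_y_3 = 2.5, pos_z_3 = 5.25, pos_x_4 = 6.25, pos_y_4 = 2.75, pos_z_4 = 5.25, width_4 = 3.25, height_4 = 1.75, pos_x_5 = 6.5, pos_y_5 = 3.25, pos_z_5 = 7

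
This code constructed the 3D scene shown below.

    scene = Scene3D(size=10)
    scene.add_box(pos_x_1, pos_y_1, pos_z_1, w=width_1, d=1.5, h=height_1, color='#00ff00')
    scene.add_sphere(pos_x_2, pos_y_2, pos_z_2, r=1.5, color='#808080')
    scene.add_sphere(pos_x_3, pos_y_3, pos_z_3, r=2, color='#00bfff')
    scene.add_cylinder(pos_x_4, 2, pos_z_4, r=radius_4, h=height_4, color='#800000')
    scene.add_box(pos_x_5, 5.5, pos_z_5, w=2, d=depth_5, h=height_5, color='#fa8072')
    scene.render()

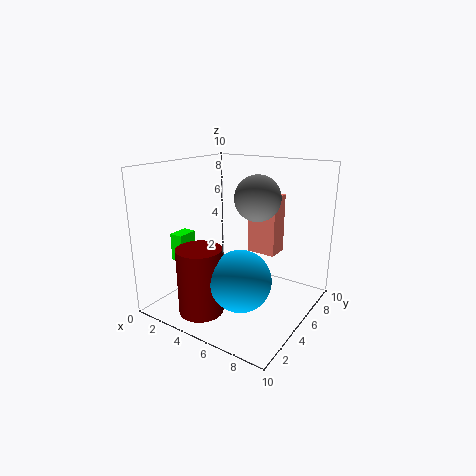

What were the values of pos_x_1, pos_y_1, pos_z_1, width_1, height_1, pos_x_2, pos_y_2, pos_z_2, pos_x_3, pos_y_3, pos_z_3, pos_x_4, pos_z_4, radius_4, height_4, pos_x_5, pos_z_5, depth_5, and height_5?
pos_x_1 = 0.5, pos_y_1 = 3, pos_z_1 = 3, width_1 = 1, height_1 = 2, pos_x_2 = 6.5, pos_y_2 = 5, pos_z_2 = 8, pos_x_3 = 6.5, pos_y_3 = 3, pos_z_3 = 3, pos_x_4 = 4, pos_z_4 = 0.5, radius_4 = 1.5, height_4 = 4.5, pos_x_5 = 5.5, pos_z_5 = 4, depth_5 = 1.5, height_5 = 4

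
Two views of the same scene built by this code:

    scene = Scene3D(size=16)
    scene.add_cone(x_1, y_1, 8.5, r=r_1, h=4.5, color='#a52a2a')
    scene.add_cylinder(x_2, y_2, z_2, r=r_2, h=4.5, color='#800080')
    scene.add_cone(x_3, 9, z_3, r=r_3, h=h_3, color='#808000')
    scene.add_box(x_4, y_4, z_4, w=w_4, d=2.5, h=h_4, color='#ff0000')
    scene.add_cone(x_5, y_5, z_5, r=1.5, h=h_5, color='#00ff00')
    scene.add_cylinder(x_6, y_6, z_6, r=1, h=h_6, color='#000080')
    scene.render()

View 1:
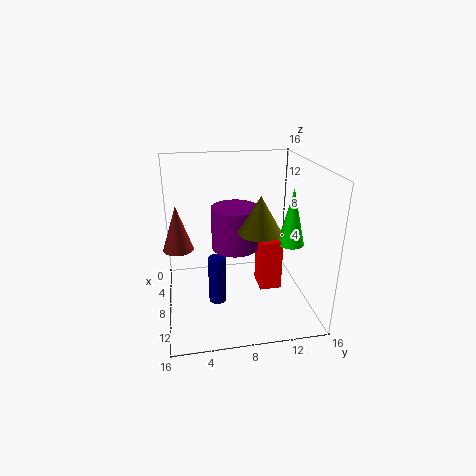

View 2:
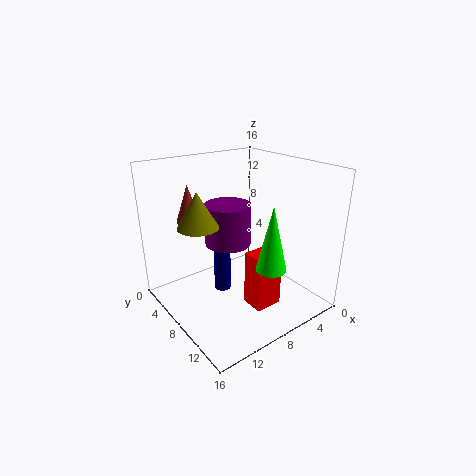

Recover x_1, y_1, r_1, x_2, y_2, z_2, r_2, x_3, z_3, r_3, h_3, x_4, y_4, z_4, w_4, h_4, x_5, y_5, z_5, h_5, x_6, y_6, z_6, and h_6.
x_1 = 10.5
y_1 = 1.5
r_1 = 1.5
x_2 = 9
y_2 = 7.5
z_2 = 7.5
r_2 = 2.5
x_3 = 13.5
z_3 = 11
r_3 = 2
h_3 = 3.5
x_4 = 6
y_4 = 10.5
z_4 = 1.5
w_4 = 3
h_4 = 6
x_5 = 8.5
y_5 = 14
z_5 = 7
h_5 = 6.5
x_6 = 8.5
y_6 = 5.5
z_6 = 0.5
h_6 = 5.5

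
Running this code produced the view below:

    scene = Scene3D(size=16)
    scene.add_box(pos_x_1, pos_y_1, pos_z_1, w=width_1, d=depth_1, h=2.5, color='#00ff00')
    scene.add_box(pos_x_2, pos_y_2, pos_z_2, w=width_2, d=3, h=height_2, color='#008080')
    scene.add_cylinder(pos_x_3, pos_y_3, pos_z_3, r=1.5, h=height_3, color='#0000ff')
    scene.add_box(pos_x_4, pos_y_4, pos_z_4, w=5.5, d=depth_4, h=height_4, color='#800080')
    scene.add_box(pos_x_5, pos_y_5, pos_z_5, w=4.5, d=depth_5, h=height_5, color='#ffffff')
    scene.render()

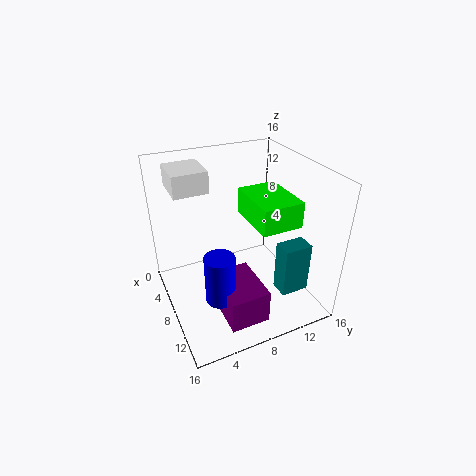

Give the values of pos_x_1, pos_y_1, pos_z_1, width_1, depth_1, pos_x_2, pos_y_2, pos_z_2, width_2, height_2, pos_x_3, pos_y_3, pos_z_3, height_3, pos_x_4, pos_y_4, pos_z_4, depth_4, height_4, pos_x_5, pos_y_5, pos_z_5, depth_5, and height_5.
pos_x_1 = 9; pos_y_1 = 7.5; pos_z_1 = 12; width_1 = 5.5; depth_1 = 4; pos_x_2 = 12; pos_y_2 = 10.5; pos_z_2 = 3.5; width_2 = 2; height_2 = 5.5; pos_x_3 = 12.5; pos_y_3 = 4; pos_z_3 = 4.5; height_3 = 5; pos_x_4 = 10; pos_y_4 = 4; pos_z_4 = 2.5; depth_4 = 4; height_4 = 3.5; pos_x_5 = 0.5; pos_y_5 = 2; pos_z_5 = 12.5; depth_5 = 4; height_5 = 2.5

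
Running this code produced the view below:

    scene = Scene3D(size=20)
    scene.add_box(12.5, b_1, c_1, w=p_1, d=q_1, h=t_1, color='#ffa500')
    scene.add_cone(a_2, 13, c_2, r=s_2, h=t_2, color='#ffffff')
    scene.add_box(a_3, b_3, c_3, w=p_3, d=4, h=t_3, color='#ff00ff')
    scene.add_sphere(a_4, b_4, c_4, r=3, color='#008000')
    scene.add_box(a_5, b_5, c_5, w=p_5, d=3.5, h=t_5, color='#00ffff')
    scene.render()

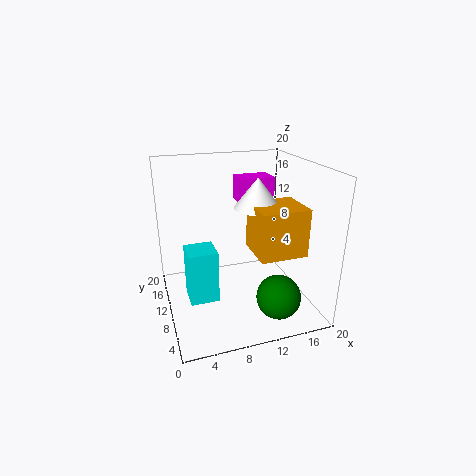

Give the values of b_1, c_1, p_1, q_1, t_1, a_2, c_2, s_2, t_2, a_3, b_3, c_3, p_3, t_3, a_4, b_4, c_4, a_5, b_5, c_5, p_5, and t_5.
b_1 = 7, c_1 = 7, p_1 = 7, q_1 = 6.5, t_1 = 7, a_2 = 14, c_2 = 13, s_2 = 3.5, t_2 = 4.5, a_3 = 12.5, b_3 = 16, c_3 = 12.5, p_3 = 5.5, t_3 = 4, a_4 = 14, b_4 = 4.5, c_4 = 3, a_5 = 2, b_5 = 3.5, c_5 = 5, p_5 = 3.5, t_5 = 6.5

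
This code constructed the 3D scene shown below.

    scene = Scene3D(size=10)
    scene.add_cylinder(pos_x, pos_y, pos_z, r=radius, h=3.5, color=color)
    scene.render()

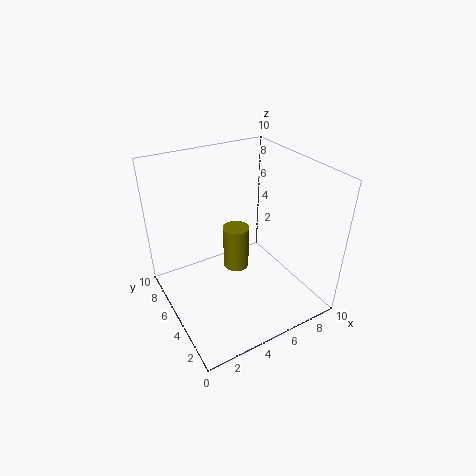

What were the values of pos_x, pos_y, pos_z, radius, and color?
pos_x = 6; pos_y = 7; pos_z = 1; radius = 1; color = 'olive'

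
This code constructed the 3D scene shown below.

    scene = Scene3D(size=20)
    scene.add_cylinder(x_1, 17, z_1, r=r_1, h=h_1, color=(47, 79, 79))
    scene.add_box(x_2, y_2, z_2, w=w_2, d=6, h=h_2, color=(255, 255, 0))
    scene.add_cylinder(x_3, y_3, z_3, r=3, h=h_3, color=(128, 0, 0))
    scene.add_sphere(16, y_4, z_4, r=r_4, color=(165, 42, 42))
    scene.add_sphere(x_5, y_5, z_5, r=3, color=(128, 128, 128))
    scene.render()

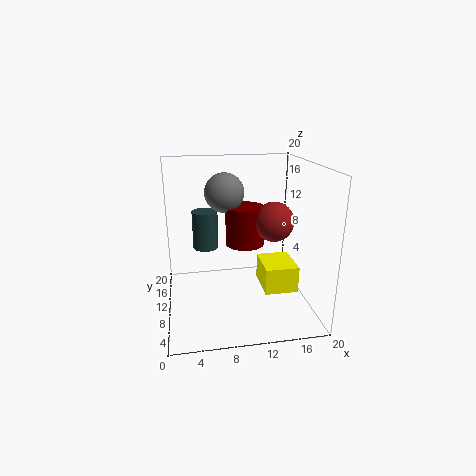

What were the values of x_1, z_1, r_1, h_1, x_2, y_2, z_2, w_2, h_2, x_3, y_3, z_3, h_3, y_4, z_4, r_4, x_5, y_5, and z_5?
x_1 = 6
z_1 = 6
r_1 = 2
h_1 = 6
x_2 = 14
y_2 = 9
z_2 = 1
w_2 = 5
h_2 = 4
x_3 = 12
y_3 = 15
z_3 = 7
h_3 = 6
y_4 = 13
z_4 = 11
r_4 = 3
x_5 = 9
y_5 = 16
z_5 = 15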